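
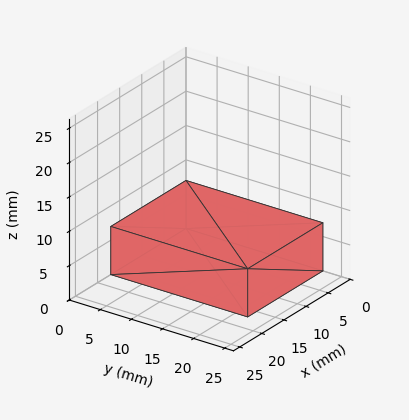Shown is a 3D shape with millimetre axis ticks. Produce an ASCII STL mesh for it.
Reading the render: the shape is a rectangular box, roughly 17 × 22 mm footprint and 7 mm tall (dimensions read to the nearest mm from the axis ticks). For the STL, each face is triangulated and given an outward normal.

solid part
  facet normal 0.0000 0.0000 -1.0000
    outer loop
      vertex 17.0 22.0 0.0
      vertex 17.0 0.0 0.0
      vertex 0.0 0.0 0.0
    endloop
  endfacet
  facet normal 0.0000 0.0000 -1.0000
    outer loop
      vertex 0.0 22.0 0.0
      vertex 17.0 22.0 0.0
      vertex 0.0 0.0 0.0
    endloop
  endfacet
  facet normal 0.0000 0.0000 1.0000
    outer loop
      vertex 0.0 0.0 7.0
      vertex 17.0 0.0 7.0
      vertex 17.0 22.0 7.0
    endloop
  endfacet
  facet normal 0.0000 0.0000 1.0000
    outer loop
      vertex 0.0 0.0 7.0
      vertex 17.0 22.0 7.0
      vertex 0.0 22.0 7.0
    endloop
  endfacet
  facet normal 0.0000 -1.0000 0.0000
    outer loop
      vertex 0.0 0.0 0.0
      vertex 17.0 0.0 0.0
      vertex 17.0 0.0 7.0
    endloop
  endfacet
  facet normal 0.0000 -1.0000 0.0000
    outer loop
      vertex 0.0 0.0 0.0
      vertex 17.0 0.0 7.0
      vertex 0.0 0.0 7.0
    endloop
  endfacet
  facet normal 0.0000 1.0000 0.0000
    outer loop
      vertex 17.0 22.0 7.0
      vertex 17.0 22.0 0.0
      vertex 0.0 22.0 0.0
    endloop
  endfacet
  facet normal 0.0000 1.0000 0.0000
    outer loop
      vertex 0.0 22.0 7.0
      vertex 17.0 22.0 7.0
      vertex 0.0 22.0 0.0
    endloop
  endfacet
  facet normal -1.0000 0.0000 0.0000
    outer loop
      vertex 0.0 22.0 7.0
      vertex 0.0 22.0 0.0
      vertex 0.0 0.0 0.0
    endloop
  endfacet
  facet normal -1.0000 0.0000 0.0000
    outer loop
      vertex 0.0 0.0 7.0
      vertex 0.0 22.0 7.0
      vertex 0.0 0.0 0.0
    endloop
  endfacet
  facet normal 1.0000 0.0000 0.0000
    outer loop
      vertex 17.0 0.0 0.0
      vertex 17.0 22.0 0.0
      vertex 17.0 22.0 7.0
    endloop
  endfacet
  facet normal 1.0000 0.0000 0.0000
    outer loop
      vertex 17.0 0.0 0.0
      vertex 17.0 22.0 7.0
      vertex 17.0 0.0 7.0
    endloop
  endfacet
endsolid part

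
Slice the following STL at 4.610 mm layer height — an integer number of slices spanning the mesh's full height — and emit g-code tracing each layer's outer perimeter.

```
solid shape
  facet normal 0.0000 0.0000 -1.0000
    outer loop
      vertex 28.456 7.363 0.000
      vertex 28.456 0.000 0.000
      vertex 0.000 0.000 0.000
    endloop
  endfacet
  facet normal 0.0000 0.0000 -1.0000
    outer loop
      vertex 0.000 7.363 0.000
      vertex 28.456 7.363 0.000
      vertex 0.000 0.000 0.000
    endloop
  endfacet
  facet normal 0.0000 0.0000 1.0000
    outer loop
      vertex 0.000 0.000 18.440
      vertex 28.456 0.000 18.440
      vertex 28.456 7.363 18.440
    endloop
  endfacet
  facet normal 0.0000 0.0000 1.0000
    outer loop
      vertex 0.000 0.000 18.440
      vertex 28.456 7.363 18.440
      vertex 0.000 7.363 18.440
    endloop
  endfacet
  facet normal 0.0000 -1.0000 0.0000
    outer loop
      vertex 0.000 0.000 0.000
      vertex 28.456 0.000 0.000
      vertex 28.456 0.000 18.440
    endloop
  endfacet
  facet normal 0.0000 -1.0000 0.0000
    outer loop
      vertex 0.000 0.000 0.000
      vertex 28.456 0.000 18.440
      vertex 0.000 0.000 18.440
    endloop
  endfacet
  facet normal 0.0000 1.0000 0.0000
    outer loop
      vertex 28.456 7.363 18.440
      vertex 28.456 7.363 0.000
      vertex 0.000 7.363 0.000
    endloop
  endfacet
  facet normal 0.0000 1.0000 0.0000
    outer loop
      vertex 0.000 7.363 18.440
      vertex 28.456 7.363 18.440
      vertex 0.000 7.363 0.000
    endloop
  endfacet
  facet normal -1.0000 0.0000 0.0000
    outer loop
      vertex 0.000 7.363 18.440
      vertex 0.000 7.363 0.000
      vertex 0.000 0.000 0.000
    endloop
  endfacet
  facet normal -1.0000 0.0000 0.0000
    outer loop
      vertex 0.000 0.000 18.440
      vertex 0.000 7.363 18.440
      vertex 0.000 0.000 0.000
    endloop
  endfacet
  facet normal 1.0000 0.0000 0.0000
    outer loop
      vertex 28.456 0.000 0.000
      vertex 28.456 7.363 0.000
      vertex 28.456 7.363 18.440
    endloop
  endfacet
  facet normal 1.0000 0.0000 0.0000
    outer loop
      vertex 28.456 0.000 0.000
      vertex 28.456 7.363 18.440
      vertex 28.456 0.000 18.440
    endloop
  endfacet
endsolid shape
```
; perimeter-only toolpath
G21 ; units = mm
G90 ; absolute positioning
G28 ; home
; layer 1
G0 Z4.610
G0 X0.000 Y0.000
G1 X28.456 Y0.000
G1 X28.456 Y7.363
G1 X0.000 Y7.363
G1 X0.000 Y0.000
; layer 2
G0 Z9.220
G0 X0.000 Y0.000
G1 X28.456 Y0.000
G1 X28.456 Y7.363
G1 X0.000 Y7.363
G1 X0.000 Y0.000
; layer 3
G0 Z13.830
G0 X0.000 Y0.000
G1 X28.456 Y0.000
G1 X28.456 Y7.363
G1 X0.000 Y7.363
G1 X0.000 Y0.000
; layer 4
G0 Z18.440
G0 X0.000 Y0.000
G1 X28.456 Y0.000
G1 X28.456 Y7.363
G1 X0.000 Y7.363
G1 X0.000 Y0.000
M2 ; end

The solid is a rectangular box, roughly 28.5 × 7.36 mm footprint and 18.4 mm tall. Slicing at Δz = 4.610 mm — 4 equal slices spanning the solid's height, so layer i sits at z = i·h/4 — gives 4 non-empty perimeters. Each is a 4-segment closed polygon; G0 lifts to the layer z and rapids to the start vertex, then G1 traces the edges.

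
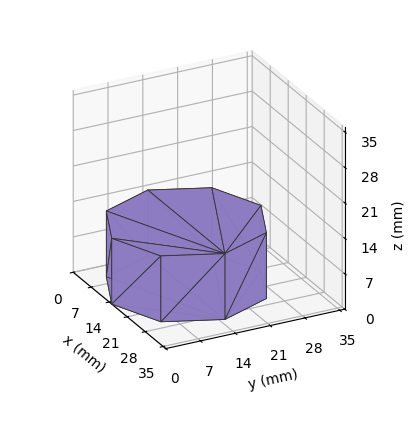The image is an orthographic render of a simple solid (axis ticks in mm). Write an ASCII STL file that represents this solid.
Reading the render: the shape is a regular 8-sided prism (a cylinder approximated with 8 flat sides), circumscribed radius ≈ 15 mm, height ≈ 13 mm (dimensions read to the nearest mm from the axis ticks). For the STL, each face is triangulated and given an outward normal.

solid part
  facet normal 0.0000 0.0000 -1.0000
    outer loop
      vertex 15.000 30.000 0.000
      vertex 25.607 25.607 0.000
      vertex 30.000 15.000 0.000
    endloop
  endfacet
  facet normal 0.0000 0.0000 -1.0000
    outer loop
      vertex 4.393 25.607 0.000
      vertex 15.000 30.000 0.000
      vertex 30.000 15.000 0.000
    endloop
  endfacet
  facet normal 0.0000 0.0000 -1.0000
    outer loop
      vertex 0.000 15.000 0.000
      vertex 4.393 25.607 0.000
      vertex 30.000 15.000 0.000
    endloop
  endfacet
  facet normal 0.0000 0.0000 -1.0000
    outer loop
      vertex 4.393 4.393 0.000
      vertex 0.000 15.000 0.000
      vertex 30.000 15.000 0.000
    endloop
  endfacet
  facet normal 0.0000 0.0000 -1.0000
    outer loop
      vertex 15.000 0.000 0.000
      vertex 4.393 4.393 0.000
      vertex 30.000 15.000 0.000
    endloop
  endfacet
  facet normal 0.0000 0.0000 -1.0000
    outer loop
      vertex 25.607 4.393 0.000
      vertex 15.000 0.000 0.000
      vertex 30.000 15.000 0.000
    endloop
  endfacet
  facet normal 0.0000 0.0000 1.0000
    outer loop
      vertex 30.000 15.000 13.000
      vertex 25.607 25.607 13.000
      vertex 15.000 30.000 13.000
    endloop
  endfacet
  facet normal 0.0000 0.0000 1.0000
    outer loop
      vertex 30.000 15.000 13.000
      vertex 15.000 30.000 13.000
      vertex 4.393 25.607 13.000
    endloop
  endfacet
  facet normal 0.0000 0.0000 1.0000
    outer loop
      vertex 30.000 15.000 13.000
      vertex 4.393 25.607 13.000
      vertex 0.000 15.000 13.000
    endloop
  endfacet
  facet normal 0.0000 0.0000 1.0000
    outer loop
      vertex 30.000 15.000 13.000
      vertex 0.000 15.000 13.000
      vertex 4.393 4.393 13.000
    endloop
  endfacet
  facet normal 0.0000 0.0000 1.0000
    outer loop
      vertex 30.000 15.000 13.000
      vertex 4.393 4.393 13.000
      vertex 15.000 0.000 13.000
    endloop
  endfacet
  facet normal 0.0000 0.0000 1.0000
    outer loop
      vertex 30.000 15.000 13.000
      vertex 15.000 0.000 13.000
      vertex 25.607 4.393 13.000
    endloop
  endfacet
  facet normal 0.9239 0.3826 0.0000
    outer loop
      vertex 30.000 15.000 0.000
      vertex 25.607 25.607 0.000
      vertex 25.607 25.607 13.000
    endloop
  endfacet
  facet normal 0.9239 0.3826 0.0000
    outer loop
      vertex 30.000 15.000 0.000
      vertex 25.607 25.607 13.000
      vertex 30.000 15.000 13.000
    endloop
  endfacet
  facet normal 0.3826 0.9239 0.0000
    outer loop
      vertex 25.607 25.607 0.000
      vertex 15.000 30.000 0.000
      vertex 15.000 30.000 13.000
    endloop
  endfacet
  facet normal 0.3826 0.9239 0.0000
    outer loop
      vertex 25.607 25.607 0.000
      vertex 15.000 30.000 13.000
      vertex 25.607 25.607 13.000
    endloop
  endfacet
  facet normal -0.3826 0.9239 0.0000
    outer loop
      vertex 15.000 30.000 0.000
      vertex 4.393 25.607 0.000
      vertex 4.393 25.607 13.000
    endloop
  endfacet
  facet normal -0.3826 0.9239 0.0000
    outer loop
      vertex 15.000 30.000 0.000
      vertex 4.393 25.607 13.000
      vertex 15.000 30.000 13.000
    endloop
  endfacet
  facet normal -0.9239 0.3826 0.0000
    outer loop
      vertex 4.393 25.607 0.000
      vertex 0.000 15.000 0.000
      vertex 0.000 15.000 13.000
    endloop
  endfacet
  facet normal -0.9239 0.3826 0.0000
    outer loop
      vertex 4.393 25.607 0.000
      vertex 0.000 15.000 13.000
      vertex 4.393 25.607 13.000
    endloop
  endfacet
  facet normal -0.9239 -0.3826 0.0000
    outer loop
      vertex 0.000 15.000 0.000
      vertex 4.393 4.393 0.000
      vertex 4.393 4.393 13.000
    endloop
  endfacet
  facet normal -0.9239 -0.3826 0.0000
    outer loop
      vertex 0.000 15.000 0.000
      vertex 4.393 4.393 13.000
      vertex 0.000 15.000 13.000
    endloop
  endfacet
  facet normal -0.3826 -0.9239 0.0000
    outer loop
      vertex 4.393 4.393 0.000
      vertex 15.000 0.000 0.000
      vertex 15.000 0.000 13.000
    endloop
  endfacet
  facet normal -0.3826 -0.9239 0.0000
    outer loop
      vertex 4.393 4.393 0.000
      vertex 15.000 0.000 13.000
      vertex 4.393 4.393 13.000
    endloop
  endfacet
  facet normal 0.3826 -0.9239 0.0000
    outer loop
      vertex 15.000 0.000 0.000
      vertex 25.607 4.393 0.000
      vertex 25.607 4.393 13.000
    endloop
  endfacet
  facet normal 0.3826 -0.9239 0.0000
    outer loop
      vertex 15.000 0.000 0.000
      vertex 25.607 4.393 13.000
      vertex 15.000 0.000 13.000
    endloop
  endfacet
  facet normal 0.9239 -0.3826 0.0000
    outer loop
      vertex 25.607 4.393 0.000
      vertex 30.000 15.000 0.000
      vertex 30.000 15.000 13.000
    endloop
  endfacet
  facet normal 0.9239 -0.3826 0.0000
    outer loop
      vertex 25.607 4.393 0.000
      vertex 30.000 15.000 13.000
      vertex 25.607 4.393 13.000
    endloop
  endfacet
endsolid part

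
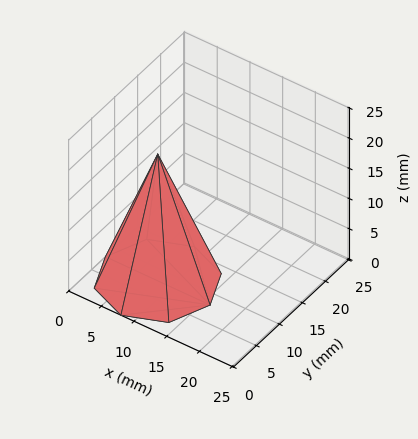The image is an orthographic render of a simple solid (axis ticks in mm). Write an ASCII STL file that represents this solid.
Reading the render: the shape is a regular 8-sided pyramid, base circumscribed radius ≈ 8 mm, apex at z ≈ 21 mm (dimensions read to the nearest mm from the axis ticks). For the STL, each face is triangulated and given an outward normal.

solid part
  facet normal 0.0000 0.0000 -1.0000
    outer loop
      vertex 8.0 16.0 0.0
      vertex 13.7 13.7 0.0
      vertex 16.0 8.0 0.0
    endloop
  endfacet
  facet normal 0.0000 0.0000 -1.0000
    outer loop
      vertex 2.3 13.7 0.0
      vertex 8.0 16.0 0.0
      vertex 16.0 8.0 0.0
    endloop
  endfacet
  facet normal 0.0000 0.0000 -1.0000
    outer loop
      vertex 0.0 8.0 0.0
      vertex 2.3 13.7 0.0
      vertex 16.0 8.0 0.0
    endloop
  endfacet
  facet normal 0.0000 0.0000 -1.0000
    outer loop
      vertex 2.3 2.3 0.0
      vertex 0.0 8.0 0.0
      vertex 16.0 8.0 0.0
    endloop
  endfacet
  facet normal 0.0000 0.0000 -1.0000
    outer loop
      vertex 8.0 0.0 0.0
      vertex 2.3 2.3 0.0
      vertex 16.0 8.0 0.0
    endloop
  endfacet
  facet normal 0.0000 0.0000 -1.0000
    outer loop
      vertex 13.7 2.3 0.0
      vertex 8.0 0.0 0.0
      vertex 16.0 8.0 0.0
    endloop
  endfacet
  facet normal 0.8744 0.3528 0.3331
    outer loop
      vertex 16.0 8.0 0.0
      vertex 13.7 13.7 0.0
      vertex 8.0 8.0 21.0
    endloop
  endfacet
  facet normal 0.3528 0.8744 0.3331
    outer loop
      vertex 13.7 13.7 0.0
      vertex 8.0 16.0 0.0
      vertex 8.0 8.0 21.0
    endloop
  endfacet
  facet normal -0.3528 0.8744 0.3331
    outer loop
      vertex 8.0 16.0 0.0
      vertex 2.3 13.7 0.0
      vertex 8.0 8.0 21.0
    endloop
  endfacet
  facet normal -0.8744 0.3528 0.3331
    outer loop
      vertex 2.3 13.7 0.0
      vertex 0.0 8.0 0.0
      vertex 8.0 8.0 21.0
    endloop
  endfacet
  facet normal -0.8744 -0.3528 0.3331
    outer loop
      vertex 0.0 8.0 0.0
      vertex 2.3 2.3 0.0
      vertex 8.0 8.0 21.0
    endloop
  endfacet
  facet normal -0.3528 -0.8744 0.3331
    outer loop
      vertex 2.3 2.3 0.0
      vertex 8.0 0.0 0.0
      vertex 8.0 8.0 21.0
    endloop
  endfacet
  facet normal 0.3528 -0.8744 0.3331
    outer loop
      vertex 8.0 0.0 0.0
      vertex 13.7 2.3 0.0
      vertex 8.0 8.0 21.0
    endloop
  endfacet
  facet normal 0.8744 -0.3528 0.3331
    outer loop
      vertex 13.7 2.3 0.0
      vertex 16.0 8.0 0.0
      vertex 8.0 8.0 21.0
    endloop
  endfacet
endsolid part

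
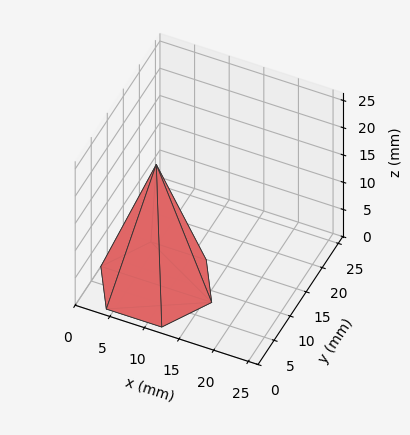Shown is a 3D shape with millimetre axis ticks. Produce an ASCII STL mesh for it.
Reading the render: the shape is a regular 6-sided pyramid, base circumscribed radius ≈ 8 mm, apex at z ≈ 22 mm (dimensions read to the nearest mm from the axis ticks). For the STL, each face is triangulated and given an outward normal.

solid part
  facet normal 0.0000 0.0000 -1.0000
    outer loop
      vertex 4.00 14.93 0.00
      vertex 12.00 14.93 0.00
      vertex 16.00 8.00 0.00
    endloop
  endfacet
  facet normal 0.0000 0.0000 -1.0000
    outer loop
      vertex 0.00 8.00 0.00
      vertex 4.00 14.93 0.00
      vertex 16.00 8.00 0.00
    endloop
  endfacet
  facet normal 0.0000 0.0000 -1.0000
    outer loop
      vertex 4.00 1.07 0.00
      vertex 0.00 8.00 0.00
      vertex 16.00 8.00 0.00
    endloop
  endfacet
  facet normal 0.0000 0.0000 -1.0000
    outer loop
      vertex 12.00 1.07 0.00
      vertex 4.00 1.07 0.00
      vertex 16.00 8.00 0.00
    endloop
  endfacet
  facet normal 0.8261 0.4768 0.3004
    outer loop
      vertex 16.00 8.00 0.00
      vertex 12.00 14.93 0.00
      vertex 8.00 8.00 22.00
    endloop
  endfacet
  facet normal 0.0000 0.9538 0.3004
    outer loop
      vertex 12.00 14.93 0.00
      vertex 4.00 14.93 0.00
      vertex 8.00 8.00 22.00
    endloop
  endfacet
  facet normal -0.8261 0.4768 0.3004
    outer loop
      vertex 4.00 14.93 0.00
      vertex 0.00 8.00 0.00
      vertex 8.00 8.00 22.00
    endloop
  endfacet
  facet normal -0.8261 -0.4768 0.3004
    outer loop
      vertex 0.00 8.00 0.00
      vertex 4.00 1.07 0.00
      vertex 8.00 8.00 22.00
    endloop
  endfacet
  facet normal 0.0000 -0.9538 0.3004
    outer loop
      vertex 4.00 1.07 0.00
      vertex 12.00 1.07 0.00
      vertex 8.00 8.00 22.00
    endloop
  endfacet
  facet normal 0.8261 -0.4768 0.3004
    outer loop
      vertex 12.00 1.07 0.00
      vertex 16.00 8.00 0.00
      vertex 8.00 8.00 22.00
    endloop
  endfacet
endsolid part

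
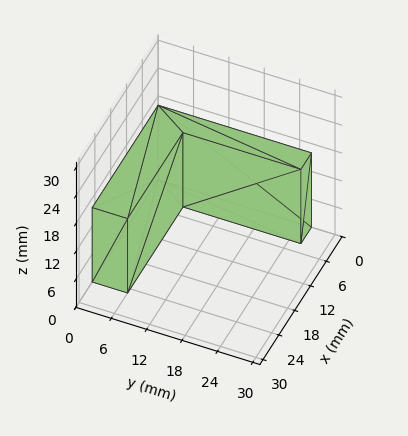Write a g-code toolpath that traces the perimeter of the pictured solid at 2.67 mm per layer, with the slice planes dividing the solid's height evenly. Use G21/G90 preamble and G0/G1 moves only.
Reading the render: the shape is an L-shaped prism: outer 25 × 26 mm, arm thicknesses ≈ 6 mm (horizontal) and 4 mm (vertical), extruded 16 mm in z (dimensions read to the nearest mm from the axis ticks). For the g-code, the solid's height is divided into equal slices at the stated Δz and each level perimeter traced with G1 moves after a G0 lift.

; perimeter-only toolpath
G21 ; units = mm
G90 ; absolute positioning
G28 ; home
; layer 1
G0 Z2.67
G0 X0.00 Y0.00
G1 X25.00 Y0.00
G1 X25.00 Y6.00
G1 X4.00 Y6.00
G1 X4.00 Y26.00
G1 X0.00 Y26.00
G1 X0.00 Y0.00
; layer 2
G0 Z5.33
G0 X0.00 Y0.00
G1 X25.00 Y0.00
G1 X25.00 Y6.00
G1 X4.00 Y6.00
G1 X4.00 Y26.00
G1 X0.00 Y26.00
G1 X0.00 Y0.00
; layer 3
G0 Z8.00
G0 X0.00 Y0.00
G1 X25.00 Y0.00
G1 X25.00 Y6.00
G1 X4.00 Y6.00
G1 X4.00 Y26.00
G1 X0.00 Y26.00
G1 X0.00 Y0.00
; layer 4
G0 Z10.67
G0 X0.00 Y0.00
G1 X25.00 Y0.00
G1 X25.00 Y6.00
G1 X4.00 Y6.00
G1 X4.00 Y26.00
G1 X0.00 Y26.00
G1 X0.00 Y0.00
; layer 5
G0 Z13.33
G0 X0.00 Y0.00
G1 X25.00 Y0.00
G1 X25.00 Y6.00
G1 X4.00 Y6.00
G1 X4.00 Y26.00
G1 X0.00 Y26.00
G1 X0.00 Y0.00
; layer 6
G0 Z16.00
G0 X0.00 Y0.00
G1 X25.00 Y0.00
G1 X25.00 Y6.00
G1 X4.00 Y6.00
G1 X4.00 Y26.00
G1 X0.00 Y26.00
G1 X0.00 Y0.00
M2 ; end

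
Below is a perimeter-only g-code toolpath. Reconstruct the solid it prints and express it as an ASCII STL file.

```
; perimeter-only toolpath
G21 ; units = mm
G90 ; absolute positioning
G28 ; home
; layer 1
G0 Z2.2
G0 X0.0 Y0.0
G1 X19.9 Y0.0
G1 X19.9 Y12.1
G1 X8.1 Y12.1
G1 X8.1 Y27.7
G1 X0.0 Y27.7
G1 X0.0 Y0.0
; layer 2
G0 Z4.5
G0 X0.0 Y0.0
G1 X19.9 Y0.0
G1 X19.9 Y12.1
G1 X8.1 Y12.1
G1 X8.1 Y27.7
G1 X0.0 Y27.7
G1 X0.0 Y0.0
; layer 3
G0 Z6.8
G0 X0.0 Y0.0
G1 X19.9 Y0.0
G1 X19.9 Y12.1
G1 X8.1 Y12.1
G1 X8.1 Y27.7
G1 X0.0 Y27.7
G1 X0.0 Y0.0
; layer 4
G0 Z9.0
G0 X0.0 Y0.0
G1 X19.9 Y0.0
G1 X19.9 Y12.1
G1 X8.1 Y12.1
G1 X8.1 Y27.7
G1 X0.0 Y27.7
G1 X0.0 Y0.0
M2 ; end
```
solid part
  facet normal 0.0000 0.0000 -1.0000
    outer loop
      vertex 19.9 12.1 0.0
      vertex 19.9 0.0 0.0
      vertex 0.0 0.0 0.0
    endloop
  endfacet
  facet normal 0.0000 0.0000 -1.0000
    outer loop
      vertex 8.1 12.1 0.0
      vertex 19.9 12.1 0.0
      vertex 0.0 0.0 0.0
    endloop
  endfacet
  facet normal 0.0000 0.0000 -1.0000
    outer loop
      vertex 8.1 27.7 0.0
      vertex 8.1 12.1 0.0
      vertex 0.0 0.0 0.0
    endloop
  endfacet
  facet normal 0.0000 0.0000 -1.0000
    outer loop
      vertex 0.0 27.7 0.0
      vertex 8.1 27.7 0.0
      vertex 0.0 0.0 0.0
    endloop
  endfacet
  facet normal 0.0000 0.0000 1.0000
    outer loop
      vertex 0.0 0.0 9.0
      vertex 19.9 0.0 9.0
      vertex 19.9 12.1 9.0
    endloop
  endfacet
  facet normal 0.0000 0.0000 1.0000
    outer loop
      vertex 0.0 0.0 9.0
      vertex 19.9 12.1 9.0
      vertex 8.1 12.1 9.0
    endloop
  endfacet
  facet normal 0.0000 0.0000 1.0000
    outer loop
      vertex 0.0 0.0 9.0
      vertex 8.1 12.1 9.0
      vertex 8.1 27.7 9.0
    endloop
  endfacet
  facet normal 0.0000 0.0000 1.0000
    outer loop
      vertex 0.0 0.0 9.0
      vertex 8.1 27.7 9.0
      vertex 0.0 27.7 9.0
    endloop
  endfacet
  facet normal 0.0000 -1.0000 0.0000
    outer loop
      vertex 0.0 0.0 0.0
      vertex 19.9 0.0 0.0
      vertex 19.9 0.0 9.0
    endloop
  endfacet
  facet normal 0.0000 -1.0000 0.0000
    outer loop
      vertex 0.0 0.0 0.0
      vertex 19.9 0.0 9.0
      vertex 0.0 0.0 9.0
    endloop
  endfacet
  facet normal 1.0000 0.0000 0.0000
    outer loop
      vertex 19.9 0.0 0.0
      vertex 19.9 12.1 0.0
      vertex 19.9 12.1 9.0
    endloop
  endfacet
  facet normal 1.0000 0.0000 0.0000
    outer loop
      vertex 19.9 0.0 0.0
      vertex 19.9 12.1 9.0
      vertex 19.9 0.0 9.0
    endloop
  endfacet
  facet normal 0.0000 1.0000 0.0000
    outer loop
      vertex 19.9 12.1 0.0
      vertex 8.1 12.1 0.0
      vertex 8.1 12.1 9.0
    endloop
  endfacet
  facet normal 0.0000 1.0000 0.0000
    outer loop
      vertex 19.9 12.1 0.0
      vertex 8.1 12.1 9.0
      vertex 19.9 12.1 9.0
    endloop
  endfacet
  facet normal 1.0000 0.0000 0.0000
    outer loop
      vertex 8.1 12.1 0.0
      vertex 8.1 27.7 0.0
      vertex 8.1 27.7 9.0
    endloop
  endfacet
  facet normal 1.0000 0.0000 0.0000
    outer loop
      vertex 8.1 12.1 0.0
      vertex 8.1 27.7 9.0
      vertex 8.1 12.1 9.0
    endloop
  endfacet
  facet normal 0.0000 1.0000 0.0000
    outer loop
      vertex 8.1 27.7 0.0
      vertex 0.0 27.7 0.0
      vertex 0.0 27.7 9.0
    endloop
  endfacet
  facet normal 0.0000 1.0000 0.0000
    outer loop
      vertex 8.1 27.7 0.0
      vertex 0.0 27.7 9.0
      vertex 8.1 27.7 9.0
    endloop
  endfacet
  facet normal -1.0000 0.0000 0.0000
    outer loop
      vertex 0.0 27.7 0.0
      vertex 0.0 0.0 0.0
      vertex 0.0 0.0 9.0
    endloop
  endfacet
  facet normal -1.0000 0.0000 0.0000
    outer loop
      vertex 0.0 27.7 0.0
      vertex 0.0 0.0 9.0
      vertex 0.0 27.7 9.0
    endloop
  endfacet
endsolid part

The G0 Z moves step by Δz≈2.2 mm. Every layer's G1 loop is the same polygon, so the solid is a straight extrusion of it from z=0 to z≈9. Closing with flat bottom and top caps and triangulating gives 20 facets — an L-shaped prism: outer 19.9 × 27.7 mm, arm thicknesses ≈ 12.1 mm (horizontal) and 8.1 mm (vertical), extruded 9 mm in z.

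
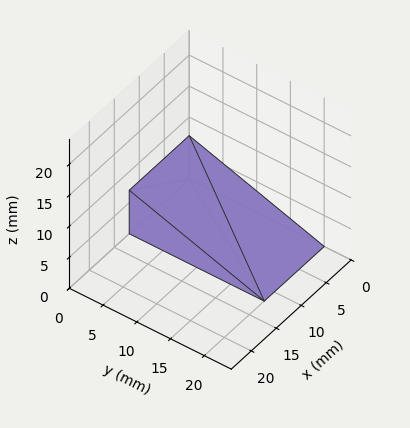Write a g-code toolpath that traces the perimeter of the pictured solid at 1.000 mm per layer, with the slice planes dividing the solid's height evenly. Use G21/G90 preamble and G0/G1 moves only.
Reading the render: the shape is a wedge (ramp): 12 × 20 mm base, rising to 7 mm along the y=0 edge and sloping linearly to z=0 at y=20 (dimensions read to the nearest mm from the axis ticks). For the g-code, the solid's height is divided into equal slices at the stated Δz and each level perimeter traced with G1 moves after a G0 lift.

; perimeter-only toolpath
G21 ; units = mm
G90 ; absolute positioning
G28 ; home
; layer 1
G0 Z1.000
G0 X0.000 Y0.000
G1 X12.000 Y0.000
G1 X12.000 Y17.143
G1 X0.000 Y17.143
G1 X0.000 Y0.000
; layer 2
G0 Z2.000
G0 X0.000 Y0.000
G1 X12.000 Y0.000
G1 X12.000 Y14.286
G1 X0.000 Y14.286
G1 X0.000 Y0.000
; layer 3
G0 Z3.000
G0 X0.000 Y0.000
G1 X12.000 Y0.000
G1 X12.000 Y11.429
G1 X0.000 Y11.429
G1 X0.000 Y0.000
; layer 4
G0 Z4.000
G0 X0.000 Y0.000
G1 X12.000 Y0.000
G1 X12.000 Y8.571
G1 X0.000 Y8.571
G1 X0.000 Y0.000
; layer 5
G0 Z5.000
G0 X0.000 Y0.000
G1 X12.000 Y0.000
G1 X12.000 Y5.714
G1 X0.000 Y5.714
G1 X0.000 Y0.000
; layer 6
G0 Z6.000
G0 X0.000 Y0.000
G1 X12.000 Y0.000
G1 X12.000 Y2.857
G1 X0.000 Y2.857
G1 X0.000 Y0.000
M2 ; end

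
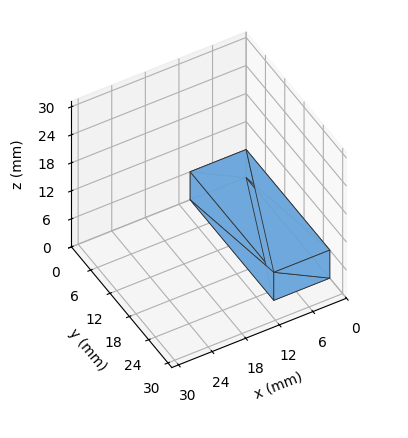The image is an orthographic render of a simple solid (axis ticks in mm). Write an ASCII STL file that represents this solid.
Reading the render: the shape is a rectangular box, roughly 10 × 26 mm footprint and 6 mm tall (dimensions read to the nearest mm from the axis ticks). For the STL, each face is triangulated and given an outward normal.

solid part
  facet normal 0.0000 0.0000 -1.0000
    outer loop
      vertex 10.000 26.000 0.000
      vertex 10.000 0.000 0.000
      vertex 0.000 0.000 0.000
    endloop
  endfacet
  facet normal 0.0000 0.0000 -1.0000
    outer loop
      vertex 0.000 26.000 0.000
      vertex 10.000 26.000 0.000
      vertex 0.000 0.000 0.000
    endloop
  endfacet
  facet normal 0.0000 0.0000 1.0000
    outer loop
      vertex 0.000 0.000 6.000
      vertex 10.000 0.000 6.000
      vertex 10.000 26.000 6.000
    endloop
  endfacet
  facet normal 0.0000 0.0000 1.0000
    outer loop
      vertex 0.000 0.000 6.000
      vertex 10.000 26.000 6.000
      vertex 0.000 26.000 6.000
    endloop
  endfacet
  facet normal 0.0000 -1.0000 0.0000
    outer loop
      vertex 0.000 0.000 0.000
      vertex 10.000 0.000 0.000
      vertex 10.000 0.000 6.000
    endloop
  endfacet
  facet normal 0.0000 -1.0000 0.0000
    outer loop
      vertex 0.000 0.000 0.000
      vertex 10.000 0.000 6.000
      vertex 0.000 0.000 6.000
    endloop
  endfacet
  facet normal 0.0000 1.0000 0.0000
    outer loop
      vertex 10.000 26.000 6.000
      vertex 10.000 26.000 0.000
      vertex 0.000 26.000 0.000
    endloop
  endfacet
  facet normal 0.0000 1.0000 0.0000
    outer loop
      vertex 0.000 26.000 6.000
      vertex 10.000 26.000 6.000
      vertex 0.000 26.000 0.000
    endloop
  endfacet
  facet normal -1.0000 0.0000 0.0000
    outer loop
      vertex 0.000 26.000 6.000
      vertex 0.000 26.000 0.000
      vertex 0.000 0.000 0.000
    endloop
  endfacet
  facet normal -1.0000 0.0000 0.0000
    outer loop
      vertex 0.000 0.000 6.000
      vertex 0.000 26.000 6.000
      vertex 0.000 0.000 0.000
    endloop
  endfacet
  facet normal 1.0000 0.0000 0.0000
    outer loop
      vertex 10.000 0.000 0.000
      vertex 10.000 26.000 0.000
      vertex 10.000 26.000 6.000
    endloop
  endfacet
  facet normal 1.0000 0.0000 0.0000
    outer loop
      vertex 10.000 0.000 0.000
      vertex 10.000 26.000 6.000
      vertex 10.000 0.000 6.000
    endloop
  endfacet
endsolid part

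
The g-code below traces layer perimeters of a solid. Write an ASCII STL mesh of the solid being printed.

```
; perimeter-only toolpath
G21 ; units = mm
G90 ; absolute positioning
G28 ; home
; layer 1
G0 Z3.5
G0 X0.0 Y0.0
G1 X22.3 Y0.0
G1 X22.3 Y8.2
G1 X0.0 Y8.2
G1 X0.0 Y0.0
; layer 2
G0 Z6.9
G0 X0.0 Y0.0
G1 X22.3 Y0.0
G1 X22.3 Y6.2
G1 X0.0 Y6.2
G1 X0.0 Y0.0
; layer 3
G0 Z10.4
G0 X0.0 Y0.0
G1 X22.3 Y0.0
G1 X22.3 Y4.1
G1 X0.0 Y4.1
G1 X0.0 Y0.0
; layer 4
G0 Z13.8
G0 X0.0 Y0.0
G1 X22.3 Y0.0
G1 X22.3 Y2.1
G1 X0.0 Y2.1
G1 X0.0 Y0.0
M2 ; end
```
solid part
  facet normal 0.0000 0.0000 -1.0000
    outer loop
      vertex 22.3 10.3 0.0
      vertex 22.3 0.0 0.0
      vertex 0.0 0.0 0.0
    endloop
  endfacet
  facet normal 0.0000 0.0000 -1.0000
    outer loop
      vertex 0.0 10.3 0.0
      vertex 22.3 10.3 0.0
      vertex 0.0 0.0 0.0
    endloop
  endfacet
  facet normal 0.0000 -1.0000 0.0000
    outer loop
      vertex 0.0 0.0 0.0
      vertex 22.3 0.0 0.0
      vertex 22.3 0.0 17.3
    endloop
  endfacet
  facet normal 0.0000 -1.0000 0.0000
    outer loop
      vertex 0.0 0.0 0.0
      vertex 22.3 0.0 17.3
      vertex 0.0 0.0 17.3
    endloop
  endfacet
  facet normal 0.0000 0.8592 0.5116
    outer loop
      vertex 0.0 0.0 17.3
      vertex 22.3 0.0 17.3
      vertex 22.3 10.3 0.0
    endloop
  endfacet
  facet normal 0.0000 0.8592 0.5116
    outer loop
      vertex 0.0 0.0 17.3
      vertex 22.3 10.3 0.0
      vertex 0.0 10.3 0.0
    endloop
  endfacet
  facet normal -1.0000 0.0000 0.0000
    outer loop
      vertex 0.0 0.0 17.3
      vertex 0.0 10.3 0.0
      vertex 0.0 0.0 0.0
    endloop
  endfacet
  facet normal 1.0000 0.0000 0.0000
    outer loop
      vertex 22.3 0.0 0.0
      vertex 22.3 10.3 0.0
      vertex 22.3 0.0 17.3
    endloop
  endfacet
endsolid part

The G0 Z moves step by Δz≈3.5 mm. The G1 loops shrink linearly with z, so the solid tapers from its base footprint up to z≈17.3. Closing with a flat bottom cap and the tapered top and triangulating gives 8 facets — a wedge (ramp): 22.3 × 10.3 mm base, rising to 17.3 mm along the y=0 edge and sloping linearly to z=0 at y=10.3.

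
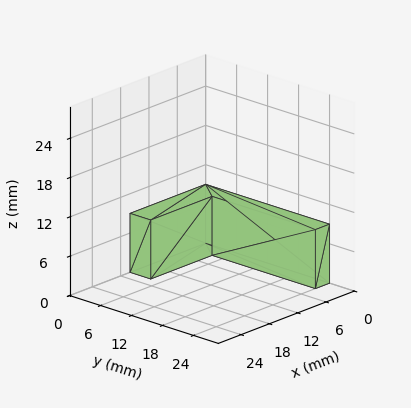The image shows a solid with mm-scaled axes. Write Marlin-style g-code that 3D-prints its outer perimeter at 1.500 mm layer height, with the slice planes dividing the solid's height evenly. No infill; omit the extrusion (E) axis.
Reading the render: the shape is an L-shaped prism: outer 16 × 24 mm, arm thicknesses ≈ 4 mm (horizontal) and 3 mm (vertical), extruded 9 mm in z (dimensions read to the nearest mm from the axis ticks). For the g-code, the solid's height is divided into equal slices at the stated Δz and each level perimeter traced with G1 moves after a G0 lift.

; perimeter-only toolpath
G21 ; units = mm
G90 ; absolute positioning
G28 ; home
; layer 1
G0 Z1.500
G0 X0.000 Y0.000
G1 X16.000 Y0.000
G1 X16.000 Y4.000
G1 X3.000 Y4.000
G1 X3.000 Y24.000
G1 X0.000 Y24.000
G1 X0.000 Y0.000
; layer 2
G0 Z3.000
G0 X0.000 Y0.000
G1 X16.000 Y0.000
G1 X16.000 Y4.000
G1 X3.000 Y4.000
G1 X3.000 Y24.000
G1 X0.000 Y24.000
G1 X0.000 Y0.000
; layer 3
G0 Z4.500
G0 X0.000 Y0.000
G1 X16.000 Y0.000
G1 X16.000 Y4.000
G1 X3.000 Y4.000
G1 X3.000 Y24.000
G1 X0.000 Y24.000
G1 X0.000 Y0.000
; layer 4
G0 Z6.000
G0 X0.000 Y0.000
G1 X16.000 Y0.000
G1 X16.000 Y4.000
G1 X3.000 Y4.000
G1 X3.000 Y24.000
G1 X0.000 Y24.000
G1 X0.000 Y0.000
; layer 5
G0 Z7.500
G0 X0.000 Y0.000
G1 X16.000 Y0.000
G1 X16.000 Y4.000
G1 X3.000 Y4.000
G1 X3.000 Y24.000
G1 X0.000 Y24.000
G1 X0.000 Y0.000
; layer 6
G0 Z9.000
G0 X0.000 Y0.000
G1 X16.000 Y0.000
G1 X16.000 Y4.000
G1 X3.000 Y4.000
G1 X3.000 Y24.000
G1 X0.000 Y24.000
G1 X0.000 Y0.000
M2 ; end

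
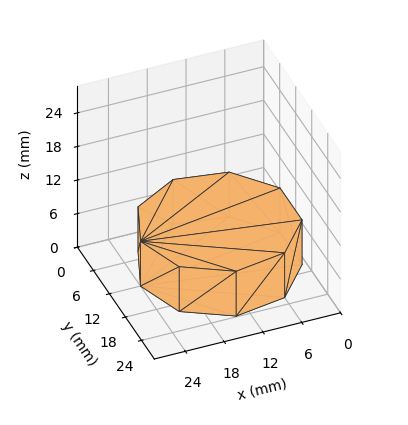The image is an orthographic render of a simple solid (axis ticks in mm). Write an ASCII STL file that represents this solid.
Reading the render: the shape is a regular 9-sided prism (a cylinder approximated with 9 flat sides), circumscribed radius ≈ 12 mm, height ≈ 8 mm (dimensions read to the nearest mm from the axis ticks). For the STL, each face is triangulated and given an outward normal.

solid part
  facet normal 0.0000 0.0000 -1.0000
    outer loop
      vertex 14.08 23.82 0.00
      vertex 21.19 19.71 0.00
      vertex 24.00 12.00 0.00
    endloop
  endfacet
  facet normal 0.0000 0.0000 -1.0000
    outer loop
      vertex 6.00 22.39 0.00
      vertex 14.08 23.82 0.00
      vertex 24.00 12.00 0.00
    endloop
  endfacet
  facet normal 0.0000 0.0000 -1.0000
    outer loop
      vertex 0.72 16.10 0.00
      vertex 6.00 22.39 0.00
      vertex 24.00 12.00 0.00
    endloop
  endfacet
  facet normal 0.0000 0.0000 -1.0000
    outer loop
      vertex 0.72 7.90 0.00
      vertex 0.72 16.10 0.00
      vertex 24.00 12.00 0.00
    endloop
  endfacet
  facet normal 0.0000 0.0000 -1.0000
    outer loop
      vertex 6.00 1.61 0.00
      vertex 0.72 7.90 0.00
      vertex 24.00 12.00 0.00
    endloop
  endfacet
  facet normal 0.0000 0.0000 -1.0000
    outer loop
      vertex 14.08 0.18 0.00
      vertex 6.00 1.61 0.00
      vertex 24.00 12.00 0.00
    endloop
  endfacet
  facet normal 0.0000 0.0000 -1.0000
    outer loop
      vertex 21.19 4.29 0.00
      vertex 14.08 0.18 0.00
      vertex 24.00 12.00 0.00
    endloop
  endfacet
  facet normal 0.0000 0.0000 1.0000
    outer loop
      vertex 24.00 12.00 8.00
      vertex 21.19 19.71 8.00
      vertex 14.08 23.82 8.00
    endloop
  endfacet
  facet normal 0.0000 0.0000 1.0000
    outer loop
      vertex 24.00 12.00 8.00
      vertex 14.08 23.82 8.00
      vertex 6.00 22.39 8.00
    endloop
  endfacet
  facet normal 0.0000 0.0000 1.0000
    outer loop
      vertex 24.00 12.00 8.00
      vertex 6.00 22.39 8.00
      vertex 0.72 16.10 8.00
    endloop
  endfacet
  facet normal 0.0000 0.0000 1.0000
    outer loop
      vertex 24.00 12.00 8.00
      vertex 0.72 16.10 8.00
      vertex 0.72 7.90 8.00
    endloop
  endfacet
  facet normal 0.0000 0.0000 1.0000
    outer loop
      vertex 24.00 12.00 8.00
      vertex 0.72 7.90 8.00
      vertex 6.00 1.61 8.00
    endloop
  endfacet
  facet normal 0.0000 0.0000 1.0000
    outer loop
      vertex 24.00 12.00 8.00
      vertex 6.00 1.61 8.00
      vertex 14.08 0.18 8.00
    endloop
  endfacet
  facet normal 0.0000 0.0000 1.0000
    outer loop
      vertex 24.00 12.00 8.00
      vertex 14.08 0.18 8.00
      vertex 21.19 4.29 8.00
    endloop
  endfacet
  facet normal 0.9395 0.3424 0.0000
    outer loop
      vertex 24.00 12.00 0.00
      vertex 21.19 19.71 0.00
      vertex 21.19 19.71 8.00
    endloop
  endfacet
  facet normal 0.9395 0.3424 0.0000
    outer loop
      vertex 24.00 12.00 0.00
      vertex 21.19 19.71 8.00
      vertex 24.00 12.00 8.00
    endloop
  endfacet
  facet normal 0.5005 0.8658 0.0000
    outer loop
      vertex 21.19 19.71 0.00
      vertex 14.08 23.82 0.00
      vertex 14.08 23.82 8.00
    endloop
  endfacet
  facet normal 0.5005 0.8658 0.0000
    outer loop
      vertex 21.19 19.71 0.00
      vertex 14.08 23.82 8.00
      vertex 21.19 19.71 8.00
    endloop
  endfacet
  facet normal -0.1743 0.9847 0.0000
    outer loop
      vertex 14.08 23.82 0.00
      vertex 6.00 22.39 0.00
      vertex 6.00 22.39 8.00
    endloop
  endfacet
  facet normal -0.1743 0.9847 0.0000
    outer loop
      vertex 14.08 23.82 0.00
      vertex 6.00 22.39 8.00
      vertex 14.08 23.82 8.00
    endloop
  endfacet
  facet normal -0.7659 0.6429 0.0000
    outer loop
      vertex 6.00 22.39 0.00
      vertex 0.72 16.10 0.00
      vertex 0.72 16.10 8.00
    endloop
  endfacet
  facet normal -0.7659 0.6429 0.0000
    outer loop
      vertex 6.00 22.39 0.00
      vertex 0.72 16.10 8.00
      vertex 6.00 22.39 8.00
    endloop
  endfacet
  facet normal -1.0000 0.0000 0.0000
    outer loop
      vertex 0.72 16.10 0.00
      vertex 0.72 7.90 0.00
      vertex 0.72 7.90 8.00
    endloop
  endfacet
  facet normal -1.0000 0.0000 0.0000
    outer loop
      vertex 0.72 16.10 0.00
      vertex 0.72 7.90 8.00
      vertex 0.72 16.10 8.00
    endloop
  endfacet
  facet normal -0.7659 -0.6429 0.0000
    outer loop
      vertex 0.72 7.90 0.00
      vertex 6.00 1.61 0.00
      vertex 6.00 1.61 8.00
    endloop
  endfacet
  facet normal -0.7659 -0.6429 0.0000
    outer loop
      vertex 0.72 7.90 0.00
      vertex 6.00 1.61 8.00
      vertex 0.72 7.90 8.00
    endloop
  endfacet
  facet normal -0.1743 -0.9847 0.0000
    outer loop
      vertex 6.00 1.61 0.00
      vertex 14.08 0.18 0.00
      vertex 14.08 0.18 8.00
    endloop
  endfacet
  facet normal -0.1743 -0.9847 0.0000
    outer loop
      vertex 6.00 1.61 0.00
      vertex 14.08 0.18 8.00
      vertex 6.00 1.61 8.00
    endloop
  endfacet
  facet normal 0.5005 -0.8658 0.0000
    outer loop
      vertex 14.08 0.18 0.00
      vertex 21.19 4.29 0.00
      vertex 21.19 4.29 8.00
    endloop
  endfacet
  facet normal 0.5005 -0.8658 0.0000
    outer loop
      vertex 14.08 0.18 0.00
      vertex 21.19 4.29 8.00
      vertex 14.08 0.18 8.00
    endloop
  endfacet
  facet normal 0.9395 -0.3424 0.0000
    outer loop
      vertex 21.19 4.29 0.00
      vertex 24.00 12.00 0.00
      vertex 24.00 12.00 8.00
    endloop
  endfacet
  facet normal 0.9395 -0.3424 0.0000
    outer loop
      vertex 21.19 4.29 0.00
      vertex 24.00 12.00 8.00
      vertex 21.19 4.29 8.00
    endloop
  endfacet
endsolid part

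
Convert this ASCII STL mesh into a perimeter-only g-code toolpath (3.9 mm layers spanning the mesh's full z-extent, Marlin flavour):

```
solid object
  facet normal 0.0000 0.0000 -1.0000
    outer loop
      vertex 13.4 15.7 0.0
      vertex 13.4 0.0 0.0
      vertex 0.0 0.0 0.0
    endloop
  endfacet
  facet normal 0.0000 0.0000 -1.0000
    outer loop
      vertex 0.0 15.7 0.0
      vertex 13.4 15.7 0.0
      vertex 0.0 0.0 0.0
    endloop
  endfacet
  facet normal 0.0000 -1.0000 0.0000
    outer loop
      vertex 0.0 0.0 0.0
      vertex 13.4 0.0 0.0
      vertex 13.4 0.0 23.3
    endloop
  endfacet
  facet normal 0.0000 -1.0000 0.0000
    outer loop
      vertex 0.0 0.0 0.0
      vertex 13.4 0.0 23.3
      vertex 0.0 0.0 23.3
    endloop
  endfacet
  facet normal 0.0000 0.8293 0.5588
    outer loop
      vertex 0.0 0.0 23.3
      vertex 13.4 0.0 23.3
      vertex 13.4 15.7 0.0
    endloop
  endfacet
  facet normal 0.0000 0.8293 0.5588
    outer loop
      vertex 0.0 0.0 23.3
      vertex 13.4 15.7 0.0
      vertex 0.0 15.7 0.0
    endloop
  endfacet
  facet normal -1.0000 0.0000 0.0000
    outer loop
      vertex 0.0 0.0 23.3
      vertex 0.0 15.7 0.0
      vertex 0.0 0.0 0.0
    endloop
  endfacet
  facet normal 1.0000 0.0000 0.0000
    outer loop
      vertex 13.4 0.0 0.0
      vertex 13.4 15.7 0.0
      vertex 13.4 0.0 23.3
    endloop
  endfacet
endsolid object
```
; perimeter-only toolpath
G21 ; units = mm
G90 ; absolute positioning
G28 ; home
; layer 1
G0 Z3.9
G0 X0.0 Y0.0
G1 X13.4 Y0.0
G1 X13.4 Y13.1
G1 X0.0 Y13.1
G1 X0.0 Y0.0
; layer 2
G0 Z7.8
G0 X0.0 Y0.0
G1 X13.4 Y0.0
G1 X13.4 Y10.5
G1 X0.0 Y10.5
G1 X0.0 Y0.0
; layer 3
G0 Z11.7
G0 X0.0 Y0.0
G1 X13.4 Y0.0
G1 X13.4 Y7.8
G1 X0.0 Y7.8
G1 X0.0 Y0.0
; layer 4
G0 Z15.5
G0 X0.0 Y0.0
G1 X13.4 Y0.0
G1 X13.4 Y5.2
G1 X0.0 Y5.2
G1 X0.0 Y0.0
; layer 5
G0 Z19.4
G0 X0.0 Y0.0
G1 X13.4 Y0.0
G1 X13.4 Y2.6
G1 X0.0 Y2.6
G1 X0.0 Y0.0
M2 ; end

The solid is a wedge (ramp): 13.4 × 15.7 mm base, rising to 23.3 mm along the y=0 edge and sloping linearly to z=0 at y=15.7. Slicing at Δz = 3.9 mm — 6 equal slices spanning the solid's height, so layer i sits at z = i·h/6 — gives 5 non-empty perimeters. Each is a 4-segment closed polygon; G0 lifts to the layer z and rapids to the start vertex, then G1 traces the edges. The cross-section shrinks linearly with z (the slice at the apex is degenerate and omitted).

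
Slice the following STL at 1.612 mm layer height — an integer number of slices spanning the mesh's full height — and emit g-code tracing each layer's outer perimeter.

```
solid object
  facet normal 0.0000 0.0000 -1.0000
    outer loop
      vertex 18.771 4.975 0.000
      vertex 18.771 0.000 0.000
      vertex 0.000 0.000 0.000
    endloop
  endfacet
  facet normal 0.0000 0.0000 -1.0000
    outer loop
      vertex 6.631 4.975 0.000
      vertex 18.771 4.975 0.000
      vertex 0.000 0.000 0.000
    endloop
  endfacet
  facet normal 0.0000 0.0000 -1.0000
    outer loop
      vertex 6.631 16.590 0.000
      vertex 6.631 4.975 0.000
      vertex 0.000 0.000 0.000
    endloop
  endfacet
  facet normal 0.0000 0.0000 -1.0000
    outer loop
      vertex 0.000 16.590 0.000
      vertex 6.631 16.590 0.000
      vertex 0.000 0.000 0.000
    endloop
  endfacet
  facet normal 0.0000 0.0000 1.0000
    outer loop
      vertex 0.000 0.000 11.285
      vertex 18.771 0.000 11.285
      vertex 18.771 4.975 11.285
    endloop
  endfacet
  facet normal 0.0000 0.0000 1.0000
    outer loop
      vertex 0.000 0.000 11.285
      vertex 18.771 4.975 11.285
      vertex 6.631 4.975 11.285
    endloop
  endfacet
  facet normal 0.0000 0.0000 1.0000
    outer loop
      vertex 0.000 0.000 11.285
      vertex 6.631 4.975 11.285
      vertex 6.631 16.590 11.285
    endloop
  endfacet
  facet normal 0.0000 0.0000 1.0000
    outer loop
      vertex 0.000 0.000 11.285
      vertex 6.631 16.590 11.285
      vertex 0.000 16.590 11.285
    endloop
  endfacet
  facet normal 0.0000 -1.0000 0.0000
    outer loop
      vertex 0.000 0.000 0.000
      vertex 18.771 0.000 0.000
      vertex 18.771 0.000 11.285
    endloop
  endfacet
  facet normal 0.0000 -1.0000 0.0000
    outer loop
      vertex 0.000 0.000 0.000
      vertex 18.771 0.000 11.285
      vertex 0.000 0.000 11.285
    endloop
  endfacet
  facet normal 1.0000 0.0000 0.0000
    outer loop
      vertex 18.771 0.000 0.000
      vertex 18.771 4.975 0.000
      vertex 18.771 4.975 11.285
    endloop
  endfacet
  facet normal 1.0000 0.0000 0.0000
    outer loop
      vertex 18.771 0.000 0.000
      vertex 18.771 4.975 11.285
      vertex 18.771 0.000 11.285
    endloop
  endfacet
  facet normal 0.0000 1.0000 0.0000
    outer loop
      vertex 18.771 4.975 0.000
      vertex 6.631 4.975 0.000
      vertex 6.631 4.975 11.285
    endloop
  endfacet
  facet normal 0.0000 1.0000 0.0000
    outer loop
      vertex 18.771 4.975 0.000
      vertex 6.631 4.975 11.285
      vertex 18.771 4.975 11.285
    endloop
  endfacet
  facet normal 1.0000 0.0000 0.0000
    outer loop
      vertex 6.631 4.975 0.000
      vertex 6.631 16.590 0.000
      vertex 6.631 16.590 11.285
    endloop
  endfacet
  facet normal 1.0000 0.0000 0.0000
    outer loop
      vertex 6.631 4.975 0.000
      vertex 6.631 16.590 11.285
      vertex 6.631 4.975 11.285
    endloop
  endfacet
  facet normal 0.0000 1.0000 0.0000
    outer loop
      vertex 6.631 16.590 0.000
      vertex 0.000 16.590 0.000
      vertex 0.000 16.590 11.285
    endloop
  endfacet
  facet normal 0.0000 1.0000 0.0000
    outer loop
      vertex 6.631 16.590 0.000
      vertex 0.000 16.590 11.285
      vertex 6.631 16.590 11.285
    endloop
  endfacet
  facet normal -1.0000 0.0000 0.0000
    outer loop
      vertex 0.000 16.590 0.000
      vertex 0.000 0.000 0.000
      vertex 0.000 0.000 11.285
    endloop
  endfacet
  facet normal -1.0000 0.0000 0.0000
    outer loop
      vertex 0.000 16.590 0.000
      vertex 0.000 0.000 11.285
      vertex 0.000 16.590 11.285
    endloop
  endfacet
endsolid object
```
; perimeter-only toolpath
G21 ; units = mm
G90 ; absolute positioning
G28 ; home
; layer 1
G0 Z1.612
G0 X0.000 Y0.000
G1 X18.771 Y0.000
G1 X18.771 Y4.975
G1 X6.631 Y4.975
G1 X6.631 Y16.590
G1 X0.000 Y16.590
G1 X0.000 Y0.000
; layer 2
G0 Z3.224
G0 X0.000 Y0.000
G1 X18.771 Y0.000
G1 X18.771 Y4.975
G1 X6.631 Y4.975
G1 X6.631 Y16.590
G1 X0.000 Y16.590
G1 X0.000 Y0.000
; layer 3
G0 Z4.836
G0 X0.000 Y0.000
G1 X18.771 Y0.000
G1 X18.771 Y4.975
G1 X6.631 Y4.975
G1 X6.631 Y16.590
G1 X0.000 Y16.590
G1 X0.000 Y0.000
; layer 4
G0 Z6.449
G0 X0.000 Y0.000
G1 X18.771 Y0.000
G1 X18.771 Y4.975
G1 X6.631 Y4.975
G1 X6.631 Y16.590
G1 X0.000 Y16.590
G1 X0.000 Y0.000
; layer 5
G0 Z8.061
G0 X0.000 Y0.000
G1 X18.771 Y0.000
G1 X18.771 Y4.975
G1 X6.631 Y4.975
G1 X6.631 Y16.590
G1 X0.000 Y16.590
G1 X0.000 Y0.000
; layer 6
G0 Z9.673
G0 X0.000 Y0.000
G1 X18.771 Y0.000
G1 X18.771 Y4.975
G1 X6.631 Y4.975
G1 X6.631 Y16.590
G1 X0.000 Y16.590
G1 X0.000 Y0.000
; layer 7
G0 Z11.285
G0 X0.000 Y0.000
G1 X18.771 Y0.000
G1 X18.771 Y4.975
G1 X6.631 Y4.975
G1 X6.631 Y16.590
G1 X0.000 Y16.590
G1 X0.000 Y0.000
M2 ; end

The solid is an L-shaped prism: outer 18.8 × 16.6 mm, arm thicknesses ≈ 4.97 mm (horizontal) and 6.63 mm (vertical), extruded 11.3 mm in z. Slicing at Δz = 1.612 mm — 7 equal slices spanning the solid's height, so layer i sits at z = i·h/7 — gives 7 non-empty perimeters. Each is a 6-segment closed polygon; G0 lifts to the layer z and rapids to the start vertex, then G1 traces the edges.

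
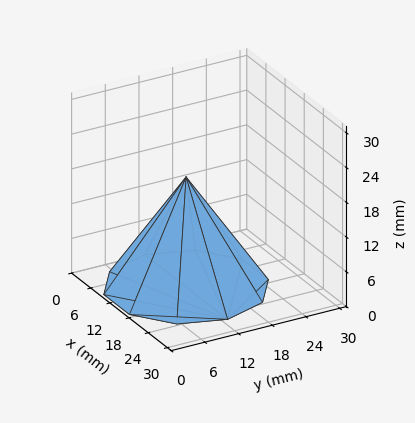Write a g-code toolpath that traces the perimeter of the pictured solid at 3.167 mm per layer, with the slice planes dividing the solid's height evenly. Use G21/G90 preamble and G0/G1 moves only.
Reading the render: the shape is a regular 10-sided pyramid, base circumscribed radius ≈ 13 mm, apex at z ≈ 19 mm (dimensions read to the nearest mm from the axis ticks). For the g-code, the solid's height is divided into equal slices at the stated Δz and each level perimeter traced with G1 moves after a G0 lift.

; perimeter-only toolpath
G21 ; units = mm
G90 ; absolute positioning
G28 ; home
; layer 1
G0 Z3.167
G0 X23.833 Y13.000
G1 X21.764 Y19.367
G1 X16.348 Y23.303
G1 X9.652 Y23.303
G1 X4.236 Y19.367
G1 X2.167 Y13.000
G1 X4.236 Y6.632
G1 X9.652 Y2.697
G1 X16.348 Y2.697
G1 X21.764 Y6.632
G1 X23.833 Y13.000
; layer 2
G0 Z6.333
G0 X21.667 Y13.000
G1 X20.011 Y18.094
G1 X15.678 Y21.243
G1 X10.322 Y21.243
G1 X5.989 Y18.094
G1 X4.333 Y13.000
G1 X5.989 Y7.906
G1 X10.322 Y4.757
G1 X15.678 Y4.757
G1 X20.011 Y7.906
G1 X21.667 Y13.000
; layer 3
G0 Z9.500
G0 X19.500 Y13.000
G1 X18.258 Y16.820
G1 X15.008 Y19.182
G1 X10.992 Y19.182
G1 X7.742 Y16.820
G1 X6.500 Y13.000
G1 X7.742 Y9.180
G1 X10.992 Y6.818
G1 X15.008 Y6.818
G1 X18.258 Y9.180
G1 X19.500 Y13.000
; layer 4
G0 Z12.667
G0 X17.333 Y13.000
G1 X16.506 Y15.547
G1 X14.339 Y17.121
G1 X11.661 Y17.121
G1 X9.494 Y15.547
G1 X8.667 Y13.000
G1 X9.494 Y10.453
G1 X11.661 Y8.879
G1 X14.339 Y8.879
G1 X16.506 Y10.453
G1 X17.333 Y13.000
; layer 5
G0 Z15.833
G0 X15.167 Y13.000
G1 X14.753 Y14.274
G1 X13.669 Y15.061
G1 X12.330 Y15.061
G1 X11.247 Y14.274
G1 X10.833 Y13.000
G1 X11.247 Y11.726
G1 X12.330 Y10.939
G1 X13.669 Y10.939
G1 X14.753 Y11.726
G1 X15.167 Y13.000
M2 ; end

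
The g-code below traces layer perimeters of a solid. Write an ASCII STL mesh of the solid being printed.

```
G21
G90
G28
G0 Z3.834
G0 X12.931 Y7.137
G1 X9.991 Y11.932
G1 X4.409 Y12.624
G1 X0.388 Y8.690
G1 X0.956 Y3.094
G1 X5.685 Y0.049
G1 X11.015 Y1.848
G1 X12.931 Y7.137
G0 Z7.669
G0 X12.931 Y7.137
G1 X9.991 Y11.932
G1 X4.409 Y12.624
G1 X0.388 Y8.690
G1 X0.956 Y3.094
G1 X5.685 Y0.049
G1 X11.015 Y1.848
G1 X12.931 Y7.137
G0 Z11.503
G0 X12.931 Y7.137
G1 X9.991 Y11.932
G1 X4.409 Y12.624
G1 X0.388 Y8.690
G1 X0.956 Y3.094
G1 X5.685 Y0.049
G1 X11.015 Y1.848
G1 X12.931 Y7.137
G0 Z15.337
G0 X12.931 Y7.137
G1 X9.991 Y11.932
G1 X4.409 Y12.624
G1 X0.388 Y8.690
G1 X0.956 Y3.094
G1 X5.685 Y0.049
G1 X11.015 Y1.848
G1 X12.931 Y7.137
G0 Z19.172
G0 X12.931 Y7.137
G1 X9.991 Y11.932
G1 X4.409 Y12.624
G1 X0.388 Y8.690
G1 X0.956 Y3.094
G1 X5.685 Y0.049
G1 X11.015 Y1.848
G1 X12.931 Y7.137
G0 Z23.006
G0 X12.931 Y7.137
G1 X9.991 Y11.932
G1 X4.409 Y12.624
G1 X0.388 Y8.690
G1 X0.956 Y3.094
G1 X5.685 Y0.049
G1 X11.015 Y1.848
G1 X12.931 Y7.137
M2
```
solid part
  facet normal 0.0000 0.0000 -1.0000
    outer loop
      vertex 4.409 12.624 0.000
      vertex 9.991 11.932 0.000
      vertex 12.931 7.137 0.000
    endloop
  endfacet
  facet normal 0.0000 0.0000 -1.0000
    outer loop
      vertex 0.388 8.690 0.000
      vertex 4.409 12.624 0.000
      vertex 12.931 7.137 0.000
    endloop
  endfacet
  facet normal 0.0000 0.0000 -1.0000
    outer loop
      vertex 0.956 3.094 0.000
      vertex 0.388 8.690 0.000
      vertex 12.931 7.137 0.000
    endloop
  endfacet
  facet normal 0.0000 0.0000 -1.0000
    outer loop
      vertex 5.685 0.049 0.000
      vertex 0.956 3.094 0.000
      vertex 12.931 7.137 0.000
    endloop
  endfacet
  facet normal 0.0000 0.0000 -1.0000
    outer loop
      vertex 11.015 1.848 0.000
      vertex 5.685 0.049 0.000
      vertex 12.931 7.137 0.000
    endloop
  endfacet
  facet normal 0.0000 0.0000 1.0000
    outer loop
      vertex 12.931 7.137 23.006
      vertex 9.991 11.932 23.006
      vertex 4.409 12.624 23.006
    endloop
  endfacet
  facet normal 0.0000 0.0000 1.0000
    outer loop
      vertex 12.931 7.137 23.006
      vertex 4.409 12.624 23.006
      vertex 0.388 8.690 23.006
    endloop
  endfacet
  facet normal 0.0000 0.0000 1.0000
    outer loop
      vertex 12.931 7.137 23.006
      vertex 0.388 8.690 23.006
      vertex 0.956 3.094 23.006
    endloop
  endfacet
  facet normal 0.0000 0.0000 1.0000
    outer loop
      vertex 12.931 7.137 23.006
      vertex 0.956 3.094 23.006
      vertex 5.685 0.049 23.006
    endloop
  endfacet
  facet normal 0.0000 0.0000 1.0000
    outer loop
      vertex 12.931 7.137 23.006
      vertex 5.685 0.049 23.006
      vertex 11.015 1.848 23.006
    endloop
  endfacet
  facet normal 0.8525 0.5227 0.0000
    outer loop
      vertex 12.931 7.137 0.000
      vertex 9.991 11.932 0.000
      vertex 9.991 11.932 23.006
    endloop
  endfacet
  facet normal 0.8525 0.5227 0.0000
    outer loop
      vertex 12.931 7.137 0.000
      vertex 9.991 11.932 23.006
      vertex 12.931 7.137 23.006
    endloop
  endfacet
  facet normal 0.1230 0.9924 0.0000
    outer loop
      vertex 9.991 11.932 0.000
      vertex 4.409 12.624 0.000
      vertex 4.409 12.624 23.006
    endloop
  endfacet
  facet normal 0.1230 0.9924 0.0000
    outer loop
      vertex 9.991 11.932 0.000
      vertex 4.409 12.624 23.006
      vertex 9.991 11.932 23.006
    endloop
  endfacet
  facet normal -0.6993 0.7148 0.0000
    outer loop
      vertex 4.409 12.624 0.000
      vertex 0.388 8.690 0.000
      vertex 0.388 8.690 23.006
    endloop
  endfacet
  facet normal -0.6993 0.7148 0.0000
    outer loop
      vertex 4.409 12.624 0.000
      vertex 0.388 8.690 23.006
      vertex 4.409 12.624 23.006
    endloop
  endfacet
  facet normal -0.9949 -0.1010 0.0000
    outer loop
      vertex 0.388 8.690 0.000
      vertex 0.956 3.094 0.000
      vertex 0.956 3.094 23.006
    endloop
  endfacet
  facet normal -0.9949 -0.1010 0.0000
    outer loop
      vertex 0.388 8.690 0.000
      vertex 0.956 3.094 23.006
      vertex 0.388 8.690 23.006
    endloop
  endfacet
  facet normal -0.5414 -0.8408 0.0000
    outer loop
      vertex 0.956 3.094 0.000
      vertex 5.685 0.049 0.000
      vertex 5.685 0.049 23.006
    endloop
  endfacet
  facet normal -0.5414 -0.8408 0.0000
    outer loop
      vertex 0.956 3.094 0.000
      vertex 5.685 0.049 23.006
      vertex 0.956 3.094 23.006
    endloop
  endfacet
  facet normal 0.3198 -0.9475 0.0000
    outer loop
      vertex 5.685 0.049 0.000
      vertex 11.015 1.848 0.000
      vertex 11.015 1.848 23.006
    endloop
  endfacet
  facet normal 0.3198 -0.9475 0.0000
    outer loop
      vertex 5.685 0.049 0.000
      vertex 11.015 1.848 23.006
      vertex 5.685 0.049 23.006
    endloop
  endfacet
  facet normal 0.9402 -0.3406 0.0000
    outer loop
      vertex 11.015 1.848 0.000
      vertex 12.931 7.137 0.000
      vertex 12.931 7.137 23.006
    endloop
  endfacet
  facet normal 0.9402 -0.3406 0.0000
    outer loop
      vertex 11.015 1.848 0.000
      vertex 12.931 7.137 23.006
      vertex 11.015 1.848 23.006
    endloop
  endfacet
endsolid part

The G0 Z moves step by Δz≈3.834 mm. Every layer's G1 loop is the same polygon, so the solid is a straight extrusion of it from z=0 to z≈23. Closing with flat bottom and top caps and triangulating gives 24 facets — a regular 7-sided prism (a cylinder approximated with 7 flat sides), circumscribed radius ≈ 6.48 mm, height ≈ 23 mm.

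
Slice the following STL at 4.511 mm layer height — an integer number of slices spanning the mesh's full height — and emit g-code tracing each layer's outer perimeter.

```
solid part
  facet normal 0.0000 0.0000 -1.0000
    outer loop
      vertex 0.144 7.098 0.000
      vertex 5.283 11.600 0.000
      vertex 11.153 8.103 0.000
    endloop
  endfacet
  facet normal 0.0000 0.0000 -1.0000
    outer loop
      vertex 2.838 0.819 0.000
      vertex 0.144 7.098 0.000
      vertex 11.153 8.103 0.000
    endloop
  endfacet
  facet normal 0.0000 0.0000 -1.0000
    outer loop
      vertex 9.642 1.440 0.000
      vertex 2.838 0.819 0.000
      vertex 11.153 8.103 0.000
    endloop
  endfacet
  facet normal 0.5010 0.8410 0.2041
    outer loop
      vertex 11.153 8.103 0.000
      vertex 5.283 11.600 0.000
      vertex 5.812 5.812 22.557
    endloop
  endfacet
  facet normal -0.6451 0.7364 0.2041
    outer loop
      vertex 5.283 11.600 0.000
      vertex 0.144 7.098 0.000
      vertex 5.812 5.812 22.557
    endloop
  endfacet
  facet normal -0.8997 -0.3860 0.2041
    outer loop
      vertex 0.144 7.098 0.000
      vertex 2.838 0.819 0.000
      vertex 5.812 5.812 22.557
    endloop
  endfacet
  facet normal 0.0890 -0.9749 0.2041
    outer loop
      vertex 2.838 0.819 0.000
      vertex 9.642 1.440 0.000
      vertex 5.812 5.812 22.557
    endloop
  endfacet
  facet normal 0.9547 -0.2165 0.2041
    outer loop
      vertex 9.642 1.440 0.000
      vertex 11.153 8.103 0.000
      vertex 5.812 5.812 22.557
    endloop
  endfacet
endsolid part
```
; perimeter-only toolpath
G21 ; units = mm
G90 ; absolute positioning
G28 ; home
; layer 1
G0 Z4.511
G0 X10.085 Y7.645
G1 X5.389 Y10.442
G1 X1.278 Y6.841
G1 X3.433 Y1.818
G1 X8.876 Y2.314
G1 X10.085 Y7.645
; layer 2
G0 Z9.023
G0 X9.017 Y7.187
G1 X5.495 Y9.285
G1 X2.411 Y6.584
G1 X4.028 Y2.816
G1 X8.110 Y3.189
G1 X9.017 Y7.187
; layer 3
G0 Z13.534
G0 X7.948 Y6.728
G1 X5.600 Y8.127
G1 X3.545 Y6.326
G1 X4.622 Y3.815
G1 X7.344 Y4.063
G1 X7.948 Y6.728
; layer 4
G0 Z18.046
G0 X6.880 Y6.270
G1 X5.706 Y6.970
G1 X4.678 Y6.069
G1 X5.217 Y4.813
G1 X6.578 Y4.938
G1 X6.880 Y6.270
M2 ; end

The solid is a regular 5-sided pyramid, base circumscribed radius ≈ 5.81 mm, apex at z ≈ 22.6 mm. Slicing at Δz = 4.511 mm — 5 equal slices spanning the solid's height, so layer i sits at z = i·h/5 — gives 4 non-empty perimeters. Each is a 5-segment closed polygon; G0 lifts to the layer z and rapids to the start vertex, then G1 traces the edges. The cross-section shrinks linearly with z (the slice at the apex is degenerate and omitted).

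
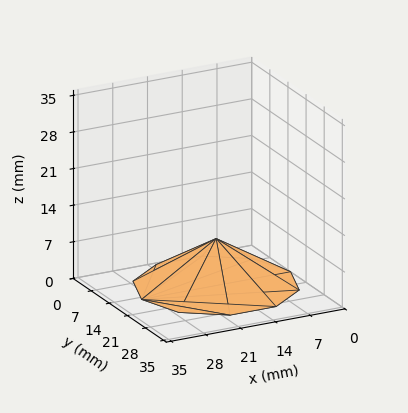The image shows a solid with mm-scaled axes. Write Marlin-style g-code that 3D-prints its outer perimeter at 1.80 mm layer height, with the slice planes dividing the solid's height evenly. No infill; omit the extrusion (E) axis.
Reading the render: the shape is a regular 10-sided pyramid, base circumscribed radius ≈ 15 mm, apex at z ≈ 9 mm (dimensions read to the nearest mm from the axis ticks). For the g-code, the solid's height is divided into equal slices at the stated Δz and each level perimeter traced with G1 moves after a G0 lift.

; perimeter-only toolpath
G21 ; units = mm
G90 ; absolute positioning
G28 ; home
; layer 1
G0 Z1.80
G0 X27.00 Y15.00
G1 X24.71 Y22.06
G1 X18.71 Y26.42
G1 X11.29 Y26.42
G1 X5.29 Y22.06
G1 X3.00 Y15.00
G1 X5.29 Y7.94
G1 X11.29 Y3.58
G1 X18.71 Y3.58
G1 X24.71 Y7.94
G1 X27.00 Y15.00
; layer 2
G0 Z3.60
G0 X24.00 Y15.00
G1 X22.28 Y20.29
G1 X17.78 Y23.56
G1 X12.22 Y23.56
G1 X7.72 Y20.29
G1 X6.00 Y15.00
G1 X7.72 Y9.71
G1 X12.22 Y6.44
G1 X17.78 Y6.44
G1 X22.28 Y9.71
G1 X24.00 Y15.00
; layer 3
G0 Z5.40
G0 X21.00 Y15.00
G1 X19.86 Y18.53
G1 X16.86 Y20.71
G1 X13.14 Y20.71
G1 X10.14 Y18.53
G1 X9.00 Y15.00
G1 X10.14 Y11.47
G1 X13.14 Y9.29
G1 X16.86 Y9.29
G1 X19.86 Y11.47
G1 X21.00 Y15.00
; layer 4
G0 Z7.20
G0 X18.00 Y15.00
G1 X17.43 Y16.76
G1 X15.93 Y17.85
G1 X14.07 Y17.85
G1 X12.57 Y16.76
G1 X12.00 Y15.00
G1 X12.57 Y13.24
G1 X14.07 Y12.15
G1 X15.93 Y12.15
G1 X17.43 Y13.24
G1 X18.00 Y15.00
M2 ; end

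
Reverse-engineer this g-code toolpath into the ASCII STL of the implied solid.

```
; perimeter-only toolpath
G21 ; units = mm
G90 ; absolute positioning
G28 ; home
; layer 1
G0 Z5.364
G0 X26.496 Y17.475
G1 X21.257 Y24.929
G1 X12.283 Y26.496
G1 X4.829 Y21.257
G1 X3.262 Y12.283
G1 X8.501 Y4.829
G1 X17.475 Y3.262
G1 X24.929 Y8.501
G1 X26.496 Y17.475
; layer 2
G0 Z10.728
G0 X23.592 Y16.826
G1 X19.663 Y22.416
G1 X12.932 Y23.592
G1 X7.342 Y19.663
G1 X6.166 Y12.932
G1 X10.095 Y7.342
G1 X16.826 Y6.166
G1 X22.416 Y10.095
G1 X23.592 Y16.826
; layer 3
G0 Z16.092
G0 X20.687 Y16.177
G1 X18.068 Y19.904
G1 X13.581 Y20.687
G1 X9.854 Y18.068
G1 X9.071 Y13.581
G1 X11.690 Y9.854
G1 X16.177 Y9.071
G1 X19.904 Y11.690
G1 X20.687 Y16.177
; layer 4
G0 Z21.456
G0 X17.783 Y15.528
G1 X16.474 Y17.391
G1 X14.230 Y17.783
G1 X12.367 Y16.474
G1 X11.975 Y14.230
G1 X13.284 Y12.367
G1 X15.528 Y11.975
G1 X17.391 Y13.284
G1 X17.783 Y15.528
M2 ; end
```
solid part
  facet normal 0.0000 0.0000 -1.0000
    outer loop
      vertex 11.634 29.400 0.000
      vertex 22.852 27.441 0.000
      vertex 29.400 18.124 0.000
    endloop
  endfacet
  facet normal 0.0000 0.0000 -1.0000
    outer loop
      vertex 2.317 22.852 0.000
      vertex 11.634 29.400 0.000
      vertex 29.400 18.124 0.000
    endloop
  endfacet
  facet normal 0.0000 0.0000 -1.0000
    outer loop
      vertex 0.358 11.634 0.000
      vertex 2.317 22.852 0.000
      vertex 29.400 18.124 0.000
    endloop
  endfacet
  facet normal 0.0000 0.0000 -1.0000
    outer loop
      vertex 6.906 2.317 0.000
      vertex 0.358 11.634 0.000
      vertex 29.400 18.124 0.000
    endloop
  endfacet
  facet normal 0.0000 0.0000 -1.0000
    outer loop
      vertex 18.124 0.358 0.000
      vertex 6.906 2.317 0.000
      vertex 29.400 18.124 0.000
    endloop
  endfacet
  facet normal 0.0000 0.0000 -1.0000
    outer loop
      vertex 27.441 6.906 0.000
      vertex 18.124 0.358 0.000
      vertex 29.400 18.124 0.000
    endloop
  endfacet
  facet normal 0.7281 0.5117 0.4561
    outer loop
      vertex 29.400 18.124 0.000
      vertex 22.852 27.441 0.000
      vertex 14.879 14.879 26.820
    endloop
  endfacet
  facet normal 0.1531 0.8767 0.4561
    outer loop
      vertex 22.852 27.441 0.000
      vertex 11.634 29.400 0.000
      vertex 14.879 14.879 26.820
    endloop
  endfacet
  facet normal -0.5117 0.7281 0.4561
    outer loop
      vertex 11.634 29.400 0.000
      vertex 2.317 22.852 0.000
      vertex 14.879 14.879 26.820
    endloop
  endfacet
  facet normal -0.8767 0.1531 0.4561
    outer loop
      vertex 2.317 22.852 0.000
      vertex 0.358 11.634 0.000
      vertex 14.879 14.879 26.820
    endloop
  endfacet
  facet normal -0.7281 -0.5117 0.4561
    outer loop
      vertex 0.358 11.634 0.000
      vertex 6.906 2.317 0.000
      vertex 14.879 14.879 26.820
    endloop
  endfacet
  facet normal -0.1531 -0.8767 0.4561
    outer loop
      vertex 6.906 2.317 0.000
      vertex 18.124 0.358 0.000
      vertex 14.879 14.879 26.820
    endloop
  endfacet
  facet normal 0.5117 -0.7281 0.4561
    outer loop
      vertex 18.124 0.358 0.000
      vertex 27.441 6.906 0.000
      vertex 14.879 14.879 26.820
    endloop
  endfacet
  facet normal 0.8767 -0.1531 0.4561
    outer loop
      vertex 27.441 6.906 0.000
      vertex 29.400 18.124 0.000
      vertex 14.879 14.879 26.820
    endloop
  endfacet
endsolid part

The G0 Z moves step by Δz≈5.364 mm. The G1 loops shrink linearly with z, so the solid tapers from its base footprint up to z≈26.8. Closing with a flat bottom cap and the tapered top and triangulating gives 14 facets — a regular 8-sided pyramid, base circumscribed radius ≈ 14.9 mm, apex at z ≈ 26.8 mm.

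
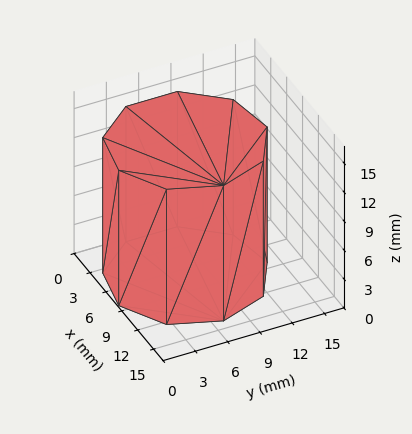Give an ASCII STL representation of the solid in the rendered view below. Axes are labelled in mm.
Reading the render: the shape is a regular 9-sided prism (a cylinder approximated with 9 flat sides), circumscribed radius ≈ 7 mm, height ≈ 14 mm (dimensions read to the nearest mm from the axis ticks). For the STL, each face is triangulated and given an outward normal.

solid part
  facet normal 0.0000 0.0000 -1.0000
    outer loop
      vertex 8.216 13.894 0.000
      vertex 12.362 11.500 0.000
      vertex 14.000 7.000 0.000
    endloop
  endfacet
  facet normal 0.0000 0.0000 -1.0000
    outer loop
      vertex 3.500 13.062 0.000
      vertex 8.216 13.894 0.000
      vertex 14.000 7.000 0.000
    endloop
  endfacet
  facet normal 0.0000 0.0000 -1.0000
    outer loop
      vertex 0.422 9.394 0.000
      vertex 3.500 13.062 0.000
      vertex 14.000 7.000 0.000
    endloop
  endfacet
  facet normal 0.0000 0.0000 -1.0000
    outer loop
      vertex 0.422 4.606 0.000
      vertex 0.422 9.394 0.000
      vertex 14.000 7.000 0.000
    endloop
  endfacet
  facet normal 0.0000 0.0000 -1.0000
    outer loop
      vertex 3.500 0.938 0.000
      vertex 0.422 4.606 0.000
      vertex 14.000 7.000 0.000
    endloop
  endfacet
  facet normal 0.0000 0.0000 -1.0000
    outer loop
      vertex 8.216 0.106 0.000
      vertex 3.500 0.938 0.000
      vertex 14.000 7.000 0.000
    endloop
  endfacet
  facet normal 0.0000 0.0000 -1.0000
    outer loop
      vertex 12.362 2.500 0.000
      vertex 8.216 0.106 0.000
      vertex 14.000 7.000 0.000
    endloop
  endfacet
  facet normal 0.0000 0.0000 1.0000
    outer loop
      vertex 14.000 7.000 14.000
      vertex 12.362 11.500 14.000
      vertex 8.216 13.894 14.000
    endloop
  endfacet
  facet normal 0.0000 0.0000 1.0000
    outer loop
      vertex 14.000 7.000 14.000
      vertex 8.216 13.894 14.000
      vertex 3.500 13.062 14.000
    endloop
  endfacet
  facet normal 0.0000 0.0000 1.0000
    outer loop
      vertex 14.000 7.000 14.000
      vertex 3.500 13.062 14.000
      vertex 0.422 9.394 14.000
    endloop
  endfacet
  facet normal 0.0000 0.0000 1.0000
    outer loop
      vertex 14.000 7.000 14.000
      vertex 0.422 9.394 14.000
      vertex 0.422 4.606 14.000
    endloop
  endfacet
  facet normal 0.0000 0.0000 1.0000
    outer loop
      vertex 14.000 7.000 14.000
      vertex 0.422 4.606 14.000
      vertex 3.500 0.938 14.000
    endloop
  endfacet
  facet normal 0.0000 0.0000 1.0000
    outer loop
      vertex 14.000 7.000 14.000
      vertex 3.500 0.938 14.000
      vertex 8.216 0.106 14.000
    endloop
  endfacet
  facet normal 0.0000 0.0000 1.0000
    outer loop
      vertex 14.000 7.000 14.000
      vertex 8.216 0.106 14.000
      vertex 12.362 2.500 14.000
    endloop
  endfacet
  facet normal 0.9397 0.3420 0.0000
    outer loop
      vertex 14.000 7.000 0.000
      vertex 12.362 11.500 0.000
      vertex 12.362 11.500 14.000
    endloop
  endfacet
  facet normal 0.9397 0.3420 0.0000
    outer loop
      vertex 14.000 7.000 0.000
      vertex 12.362 11.500 14.000
      vertex 14.000 7.000 14.000
    endloop
  endfacet
  facet normal 0.5000 0.8660 0.0000
    outer loop
      vertex 12.362 11.500 0.000
      vertex 8.216 13.894 0.000
      vertex 8.216 13.894 14.000
    endloop
  endfacet
  facet normal 0.5000 0.8660 0.0000
    outer loop
      vertex 12.362 11.500 0.000
      vertex 8.216 13.894 14.000
      vertex 12.362 11.500 14.000
    endloop
  endfacet
  facet normal -0.1737 0.9848 0.0000
    outer loop
      vertex 8.216 13.894 0.000
      vertex 3.500 13.062 0.000
      vertex 3.500 13.062 14.000
    endloop
  endfacet
  facet normal -0.1737 0.9848 0.0000
    outer loop
      vertex 8.216 13.894 0.000
      vertex 3.500 13.062 14.000
      vertex 8.216 13.894 14.000
    endloop
  endfacet
  facet normal -0.7660 0.6428 0.0000
    outer loop
      vertex 3.500 13.062 0.000
      vertex 0.422 9.394 0.000
      vertex 0.422 9.394 14.000
    endloop
  endfacet
  facet normal -0.7660 0.6428 0.0000
    outer loop
      vertex 3.500 13.062 0.000
      vertex 0.422 9.394 14.000
      vertex 3.500 13.062 14.000
    endloop
  endfacet
  facet normal -1.0000 0.0000 0.0000
    outer loop
      vertex 0.422 9.394 0.000
      vertex 0.422 4.606 0.000
      vertex 0.422 4.606 14.000
    endloop
  endfacet
  facet normal -1.0000 0.0000 0.0000
    outer loop
      vertex 0.422 9.394 0.000
      vertex 0.422 4.606 14.000
      vertex 0.422 9.394 14.000
    endloop
  endfacet
  facet normal -0.7660 -0.6428 0.0000
    outer loop
      vertex 0.422 4.606 0.000
      vertex 3.500 0.938 0.000
      vertex 3.500 0.938 14.000
    endloop
  endfacet
  facet normal -0.7660 -0.6428 0.0000
    outer loop
      vertex 0.422 4.606 0.000
      vertex 3.500 0.938 14.000
      vertex 0.422 4.606 14.000
    endloop
  endfacet
  facet normal -0.1737 -0.9848 0.0000
    outer loop
      vertex 3.500 0.938 0.000
      vertex 8.216 0.106 0.000
      vertex 8.216 0.106 14.000
    endloop
  endfacet
  facet normal -0.1737 -0.9848 0.0000
    outer loop
      vertex 3.500 0.938 0.000
      vertex 8.216 0.106 14.000
      vertex 3.500 0.938 14.000
    endloop
  endfacet
  facet normal 0.5000 -0.8660 0.0000
    outer loop
      vertex 8.216 0.106 0.000
      vertex 12.362 2.500 0.000
      vertex 12.362 2.500 14.000
    endloop
  endfacet
  facet normal 0.5000 -0.8660 0.0000
    outer loop
      vertex 8.216 0.106 0.000
      vertex 12.362 2.500 14.000
      vertex 8.216 0.106 14.000
    endloop
  endfacet
  facet normal 0.9397 -0.3420 0.0000
    outer loop
      vertex 12.362 2.500 0.000
      vertex 14.000 7.000 0.000
      vertex 14.000 7.000 14.000
    endloop
  endfacet
  facet normal 0.9397 -0.3420 0.0000
    outer loop
      vertex 12.362 2.500 0.000
      vertex 14.000 7.000 14.000
      vertex 12.362 2.500 14.000
    endloop
  endfacet
endsolid part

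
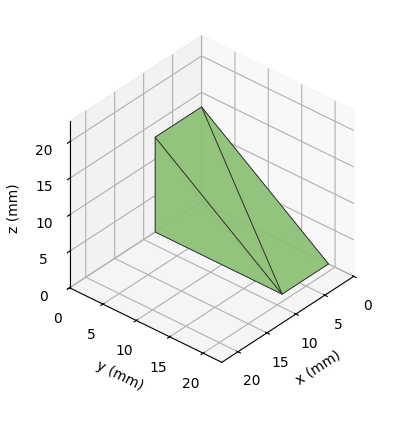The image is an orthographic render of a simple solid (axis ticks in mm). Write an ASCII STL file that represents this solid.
Reading the render: the shape is a wedge (ramp): 8 × 19 mm base, rising to 13 mm along the y=0 edge and sloping linearly to z=0 at y=19 (dimensions read to the nearest mm from the axis ticks). For the STL, each face is triangulated and given an outward normal.

solid part
  facet normal 0.0000 0.0000 -1.0000
    outer loop
      vertex 8.00 19.00 0.00
      vertex 8.00 0.00 0.00
      vertex 0.00 0.00 0.00
    endloop
  endfacet
  facet normal 0.0000 0.0000 -1.0000
    outer loop
      vertex 0.00 19.00 0.00
      vertex 8.00 19.00 0.00
      vertex 0.00 0.00 0.00
    endloop
  endfacet
  facet normal 0.0000 -1.0000 0.0000
    outer loop
      vertex 0.00 0.00 0.00
      vertex 8.00 0.00 0.00
      vertex 8.00 0.00 13.00
    endloop
  endfacet
  facet normal 0.0000 -1.0000 0.0000
    outer loop
      vertex 0.00 0.00 0.00
      vertex 8.00 0.00 13.00
      vertex 0.00 0.00 13.00
    endloop
  endfacet
  facet normal 0.0000 0.5647 0.8253
    outer loop
      vertex 0.00 0.00 13.00
      vertex 8.00 0.00 13.00
      vertex 8.00 19.00 0.00
    endloop
  endfacet
  facet normal 0.0000 0.5647 0.8253
    outer loop
      vertex 0.00 0.00 13.00
      vertex 8.00 19.00 0.00
      vertex 0.00 19.00 0.00
    endloop
  endfacet
  facet normal -1.0000 0.0000 0.0000
    outer loop
      vertex 0.00 0.00 13.00
      vertex 0.00 19.00 0.00
      vertex 0.00 0.00 0.00
    endloop
  endfacet
  facet normal 1.0000 0.0000 0.0000
    outer loop
      vertex 8.00 0.00 0.00
      vertex 8.00 19.00 0.00
      vertex 8.00 0.00 13.00
    endloop
  endfacet
endsolid part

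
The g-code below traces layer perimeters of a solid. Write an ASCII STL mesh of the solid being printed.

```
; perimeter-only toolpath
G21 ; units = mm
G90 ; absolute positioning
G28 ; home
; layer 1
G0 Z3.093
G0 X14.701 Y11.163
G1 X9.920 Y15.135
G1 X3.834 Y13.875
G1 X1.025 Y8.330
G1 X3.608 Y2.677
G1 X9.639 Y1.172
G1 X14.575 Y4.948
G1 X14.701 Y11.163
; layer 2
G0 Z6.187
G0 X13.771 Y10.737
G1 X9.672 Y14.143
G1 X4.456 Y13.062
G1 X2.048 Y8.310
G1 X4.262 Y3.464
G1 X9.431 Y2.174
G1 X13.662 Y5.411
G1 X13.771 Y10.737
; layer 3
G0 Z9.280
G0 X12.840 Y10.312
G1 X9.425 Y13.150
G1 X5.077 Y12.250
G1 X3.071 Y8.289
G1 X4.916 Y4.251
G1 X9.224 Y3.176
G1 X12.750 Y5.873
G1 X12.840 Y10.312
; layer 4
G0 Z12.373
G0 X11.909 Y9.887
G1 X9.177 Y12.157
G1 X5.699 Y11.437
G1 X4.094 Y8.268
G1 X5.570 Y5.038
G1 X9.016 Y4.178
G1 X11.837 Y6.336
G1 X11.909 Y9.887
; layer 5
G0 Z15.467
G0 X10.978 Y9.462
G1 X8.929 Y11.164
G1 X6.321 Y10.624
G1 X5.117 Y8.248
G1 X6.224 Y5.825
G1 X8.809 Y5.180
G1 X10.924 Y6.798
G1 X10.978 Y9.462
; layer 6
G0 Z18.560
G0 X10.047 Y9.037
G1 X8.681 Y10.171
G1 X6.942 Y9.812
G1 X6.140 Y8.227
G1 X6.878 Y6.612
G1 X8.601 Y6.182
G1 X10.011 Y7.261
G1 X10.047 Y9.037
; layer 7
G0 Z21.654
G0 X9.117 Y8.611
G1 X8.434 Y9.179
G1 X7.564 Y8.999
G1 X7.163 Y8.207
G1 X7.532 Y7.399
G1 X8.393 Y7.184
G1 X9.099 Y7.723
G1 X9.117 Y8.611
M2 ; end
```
solid part
  facet normal 0.0000 0.0000 -1.0000
    outer loop
      vertex 3.212 14.688 0.000
      vertex 10.168 16.128 0.000
      vertex 15.632 11.588 0.000
    endloop
  endfacet
  facet normal 0.0000 0.0000 -1.0000
    outer loop
      vertex 0.002 8.351 0.000
      vertex 3.212 14.688 0.000
      vertex 15.632 11.588 0.000
    endloop
  endfacet
  facet normal 0.0000 0.0000 -1.0000
    outer loop
      vertex 2.954 1.890 0.000
      vertex 0.002 8.351 0.000
      vertex 15.632 11.588 0.000
    endloop
  endfacet
  facet normal 0.0000 0.0000 -1.0000
    outer loop
      vertex 9.846 0.170 0.000
      vertex 2.954 1.890 0.000
      vertex 15.632 11.588 0.000
    endloop
  endfacet
  facet normal 0.0000 0.0000 -1.0000
    outer loop
      vertex 15.488 4.486 0.000
      vertex 9.846 0.170 0.000
      vertex 15.632 11.588 0.000
    endloop
  endfacet
  facet normal 0.6125 0.7371 0.2856
    outer loop
      vertex 15.632 11.588 0.000
      vertex 10.168 16.128 0.000
      vertex 8.186 8.186 24.747
    endloop
  endfacet
  facet normal -0.1943 0.9384 0.2856
    outer loop
      vertex 10.168 16.128 0.000
      vertex 3.212 14.688 0.000
      vertex 8.186 8.186 24.747
    endloop
  endfacet
  facet normal -0.8549 0.4331 0.2856
    outer loop
      vertex 3.212 14.688 0.000
      vertex 0.002 8.351 0.000
      vertex 8.186 8.186 24.747
    endloop
  endfacet
  facet normal -0.8717 -0.3983 0.2856
    outer loop
      vertex 0.002 8.351 0.000
      vertex 2.954 1.890 0.000
      vertex 8.186 8.186 24.747
    endloop
  endfacet
  facet normal -0.2321 -0.9298 0.2856
    outer loop
      vertex 2.954 1.890 0.000
      vertex 9.846 0.170 0.000
      vertex 8.186 8.186 24.747
    endloop
  endfacet
  facet normal 0.5823 -0.7612 0.2856
    outer loop
      vertex 9.846 0.170 0.000
      vertex 15.488 4.486 0.000
      vertex 8.186 8.186 24.747
    endloop
  endfacet
  facet normal 0.9581 -0.0194 0.2856
    outer loop
      vertex 15.488 4.486 0.000
      vertex 15.632 11.588 0.000
      vertex 8.186 8.186 24.747
    endloop
  endfacet
endsolid part

The G0 Z moves step by Δz≈3.093 mm. The G1 loops shrink linearly with z, so the solid tapers from its base footprint up to z≈24.7. Closing with a flat bottom cap and the tapered top and triangulating gives 12 facets — a regular 7-sided pyramid, base circumscribed radius ≈ 8.19 mm, apex at z ≈ 24.7 mm.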